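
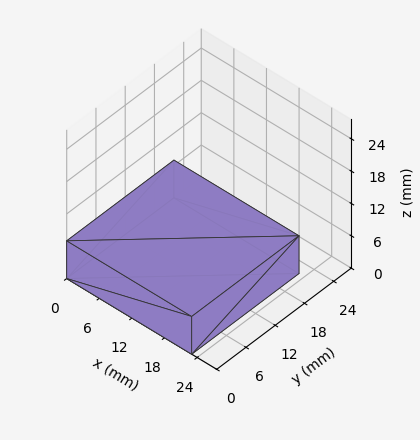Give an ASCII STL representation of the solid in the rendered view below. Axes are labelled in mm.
Reading the render: the shape is a rectangular box, roughly 23 × 22 mm footprint and 7 mm tall (dimensions read to the nearest mm from the axis ticks). For the STL, each face is triangulated and given an outward normal.

solid part
  facet normal 0.0000 0.0000 -1.0000
    outer loop
      vertex 23.00 22.00 0.00
      vertex 23.00 0.00 0.00
      vertex 0.00 0.00 0.00
    endloop
  endfacet
  facet normal 0.0000 0.0000 -1.0000
    outer loop
      vertex 0.00 22.00 0.00
      vertex 23.00 22.00 0.00
      vertex 0.00 0.00 0.00
    endloop
  endfacet
  facet normal 0.0000 0.0000 1.0000
    outer loop
      vertex 0.00 0.00 7.00
      vertex 23.00 0.00 7.00
      vertex 23.00 22.00 7.00
    endloop
  endfacet
  facet normal 0.0000 0.0000 1.0000
    outer loop
      vertex 0.00 0.00 7.00
      vertex 23.00 22.00 7.00
      vertex 0.00 22.00 7.00
    endloop
  endfacet
  facet normal 0.0000 -1.0000 0.0000
    outer loop
      vertex 0.00 0.00 0.00
      vertex 23.00 0.00 0.00
      vertex 23.00 0.00 7.00
    endloop
  endfacet
  facet normal 0.0000 -1.0000 0.0000
    outer loop
      vertex 0.00 0.00 0.00
      vertex 23.00 0.00 7.00
      vertex 0.00 0.00 7.00
    endloop
  endfacet
  facet normal 0.0000 1.0000 0.0000
    outer loop
      vertex 23.00 22.00 7.00
      vertex 23.00 22.00 0.00
      vertex 0.00 22.00 0.00
    endloop
  endfacet
  facet normal 0.0000 1.0000 0.0000
    outer loop
      vertex 0.00 22.00 7.00
      vertex 23.00 22.00 7.00
      vertex 0.00 22.00 0.00
    endloop
  endfacet
  facet normal -1.0000 0.0000 0.0000
    outer loop
      vertex 0.00 22.00 7.00
      vertex 0.00 22.00 0.00
      vertex 0.00 0.00 0.00
    endloop
  endfacet
  facet normal -1.0000 0.0000 0.0000
    outer loop
      vertex 0.00 0.00 7.00
      vertex 0.00 22.00 7.00
      vertex 0.00 0.00 0.00
    endloop
  endfacet
  facet normal 1.0000 0.0000 0.0000
    outer loop
      vertex 23.00 0.00 0.00
      vertex 23.00 22.00 0.00
      vertex 23.00 22.00 7.00
    endloop
  endfacet
  facet normal 1.0000 0.0000 0.0000
    outer loop
      vertex 23.00 0.00 0.00
      vertex 23.00 22.00 7.00
      vertex 23.00 0.00 7.00
    endloop
  endfacet
endsolid part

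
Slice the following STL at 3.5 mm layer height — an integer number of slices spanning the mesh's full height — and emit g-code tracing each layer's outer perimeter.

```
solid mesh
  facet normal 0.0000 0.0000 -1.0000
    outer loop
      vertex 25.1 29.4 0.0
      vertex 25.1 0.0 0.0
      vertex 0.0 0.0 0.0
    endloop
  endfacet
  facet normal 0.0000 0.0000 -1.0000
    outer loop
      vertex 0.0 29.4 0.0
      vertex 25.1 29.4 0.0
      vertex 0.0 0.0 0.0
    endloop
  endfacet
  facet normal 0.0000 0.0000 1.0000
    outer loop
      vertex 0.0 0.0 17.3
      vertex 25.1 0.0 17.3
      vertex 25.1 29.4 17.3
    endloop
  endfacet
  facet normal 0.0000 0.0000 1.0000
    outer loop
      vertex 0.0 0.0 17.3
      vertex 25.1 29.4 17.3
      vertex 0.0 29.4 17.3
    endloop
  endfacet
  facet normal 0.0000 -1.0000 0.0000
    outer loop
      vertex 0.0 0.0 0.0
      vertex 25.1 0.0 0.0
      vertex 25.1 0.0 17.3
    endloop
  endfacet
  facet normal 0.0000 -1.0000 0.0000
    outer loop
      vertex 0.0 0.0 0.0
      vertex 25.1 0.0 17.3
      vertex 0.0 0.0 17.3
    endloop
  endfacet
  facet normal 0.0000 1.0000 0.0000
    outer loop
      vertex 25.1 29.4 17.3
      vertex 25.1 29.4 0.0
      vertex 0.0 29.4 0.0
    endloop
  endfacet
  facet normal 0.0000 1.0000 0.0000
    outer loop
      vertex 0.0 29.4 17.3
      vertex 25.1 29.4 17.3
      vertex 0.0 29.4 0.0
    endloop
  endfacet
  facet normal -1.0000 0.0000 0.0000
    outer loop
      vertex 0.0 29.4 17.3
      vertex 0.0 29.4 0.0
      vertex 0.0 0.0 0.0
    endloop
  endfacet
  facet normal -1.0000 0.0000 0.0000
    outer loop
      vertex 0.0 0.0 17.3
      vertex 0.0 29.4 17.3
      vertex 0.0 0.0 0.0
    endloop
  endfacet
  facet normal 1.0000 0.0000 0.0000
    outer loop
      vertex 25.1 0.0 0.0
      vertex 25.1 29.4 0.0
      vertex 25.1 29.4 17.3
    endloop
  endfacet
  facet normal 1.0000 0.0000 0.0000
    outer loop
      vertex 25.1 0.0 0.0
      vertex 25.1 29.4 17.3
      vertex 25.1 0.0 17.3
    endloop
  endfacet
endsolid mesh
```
; perimeter-only toolpath
G21 ; units = mm
G90 ; absolute positioning
G28 ; home
; layer 1
G0 Z3.5
G0 X0.0 Y0.0
G1 X25.1 Y0.0
G1 X25.1 Y29.4
G1 X0.0 Y29.4
G1 X0.0 Y0.0
; layer 2
G0 Z6.9
G0 X0.0 Y0.0
G1 X25.1 Y0.0
G1 X25.1 Y29.4
G1 X0.0 Y29.4
G1 X0.0 Y0.0
; layer 3
G0 Z10.4
G0 X0.0 Y0.0
G1 X25.1 Y0.0
G1 X25.1 Y29.4
G1 X0.0 Y29.4
G1 X0.0 Y0.0
; layer 4
G0 Z13.8
G0 X0.0 Y0.0
G1 X25.1 Y0.0
G1 X25.1 Y29.4
G1 X0.0 Y29.4
G1 X0.0 Y0.0
; layer 5
G0 Z17.3
G0 X0.0 Y0.0
G1 X25.1 Y0.0
G1 X25.1 Y29.4
G1 X0.0 Y29.4
G1 X0.0 Y0.0
M2 ; end

The solid is a rectangular box, roughly 25.1 × 29.4 mm footprint and 17.3 mm tall. Slicing at Δz = 3.5 mm — 5 equal slices spanning the solid's height, so layer i sits at z = i·h/5 — gives 5 non-empty perimeters. Each is a 4-segment closed polygon; G0 lifts to the layer z and rapids to the start vertex, then G1 traces the edges.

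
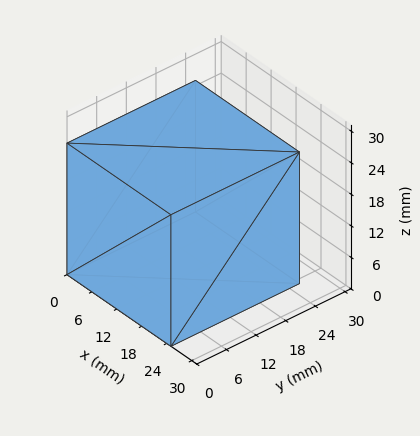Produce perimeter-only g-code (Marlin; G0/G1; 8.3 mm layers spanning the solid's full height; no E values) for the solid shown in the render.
Reading the render: the shape is a rectangular box, roughly 25 × 26 mm footprint and 25 mm tall (dimensions read to the nearest mm from the axis ticks). For the g-code, the solid's height is divided into equal slices at the stated Δz and each level perimeter traced with G1 moves after a G0 lift.

; perimeter-only toolpath
G21 ; units = mm
G90 ; absolute positioning
G28 ; home
; layer 1
G0 Z8.3
G0 X0.0 Y0.0
G1 X25.0 Y0.0
G1 X25.0 Y26.0
G1 X0.0 Y26.0
G1 X0.0 Y0.0
; layer 2
G0 Z16.7
G0 X0.0 Y0.0
G1 X25.0 Y0.0
G1 X25.0 Y26.0
G1 X0.0 Y26.0
G1 X0.0 Y0.0
; layer 3
G0 Z25.0
G0 X0.0 Y0.0
G1 X25.0 Y0.0
G1 X25.0 Y26.0
G1 X0.0 Y26.0
G1 X0.0 Y0.0
M2 ; end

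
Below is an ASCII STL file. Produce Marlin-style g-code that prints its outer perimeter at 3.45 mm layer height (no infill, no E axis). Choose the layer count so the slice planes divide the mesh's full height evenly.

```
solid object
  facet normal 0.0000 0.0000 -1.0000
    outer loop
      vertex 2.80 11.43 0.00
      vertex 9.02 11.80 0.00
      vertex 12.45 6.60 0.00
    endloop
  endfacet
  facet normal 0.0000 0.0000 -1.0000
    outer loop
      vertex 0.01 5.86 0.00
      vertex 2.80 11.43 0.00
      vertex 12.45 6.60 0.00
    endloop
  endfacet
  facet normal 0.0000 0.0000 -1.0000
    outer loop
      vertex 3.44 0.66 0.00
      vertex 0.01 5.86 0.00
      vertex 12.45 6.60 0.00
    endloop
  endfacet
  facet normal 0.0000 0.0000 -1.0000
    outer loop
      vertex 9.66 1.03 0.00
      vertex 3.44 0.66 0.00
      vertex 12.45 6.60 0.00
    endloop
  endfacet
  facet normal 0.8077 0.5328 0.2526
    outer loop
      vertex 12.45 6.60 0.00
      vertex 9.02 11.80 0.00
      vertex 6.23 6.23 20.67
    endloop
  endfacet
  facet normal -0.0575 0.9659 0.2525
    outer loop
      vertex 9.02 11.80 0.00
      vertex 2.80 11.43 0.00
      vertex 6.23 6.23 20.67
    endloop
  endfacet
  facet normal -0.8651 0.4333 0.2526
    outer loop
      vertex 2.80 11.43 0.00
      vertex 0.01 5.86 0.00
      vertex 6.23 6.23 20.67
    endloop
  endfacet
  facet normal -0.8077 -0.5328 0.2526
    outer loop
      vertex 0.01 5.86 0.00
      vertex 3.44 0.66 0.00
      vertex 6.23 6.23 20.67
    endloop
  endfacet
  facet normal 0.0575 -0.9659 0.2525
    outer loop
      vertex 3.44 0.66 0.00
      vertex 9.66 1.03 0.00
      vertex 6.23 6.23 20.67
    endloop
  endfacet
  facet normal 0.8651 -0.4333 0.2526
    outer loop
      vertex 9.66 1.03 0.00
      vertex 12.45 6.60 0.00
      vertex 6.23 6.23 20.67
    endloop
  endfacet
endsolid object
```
; perimeter-only toolpath
G21 ; units = mm
G90 ; absolute positioning
G28 ; home
; layer 1
G0 Z3.45
G0 X11.41 Y6.54
G1 X8.55 Y10.87
G1 X3.37 Y10.56
G1 X1.05 Y5.92
G1 X3.90 Y1.59
G1 X9.09 Y1.90
G1 X11.41 Y6.54
; layer 2
G0 Z6.89
G0 X10.38 Y6.48
G1 X8.09 Y9.94
G1 X3.94 Y9.70
G1 X2.08 Y5.98
G1 X4.37 Y2.52
G1 X8.52 Y2.76
G1 X10.38 Y6.48
; layer 3
G0 Z10.34
G0 X9.34 Y6.42
G1 X7.62 Y9.02
G1 X4.52 Y8.83
G1 X3.12 Y6.04
G1 X4.83 Y3.45
G1 X7.95 Y3.63
G1 X9.34 Y6.42
; layer 4
G0 Z13.78
G0 X8.30 Y6.35
G1 X7.16 Y8.09
G1 X5.09 Y7.96
G1 X4.16 Y6.11
G1 X5.30 Y4.37
G1 X7.37 Y4.50
G1 X8.30 Y6.35
; layer 5
G0 Z17.23
G0 X7.27 Y6.29
G1 X6.70 Y7.16
G1 X5.66 Y7.10
G1 X5.19 Y6.17
G1 X5.77 Y5.30
G1 X6.80 Y5.36
G1 X7.27 Y6.29
M2 ; end

The solid is a regular 6-sided pyramid, base circumscribed radius ≈ 6.23 mm, apex at z ≈ 20.7 mm. Slicing at Δz = 3.45 mm — 6 equal slices spanning the solid's height, so layer i sits at z = i·h/6 — gives 5 non-empty perimeters. Each is a 6-segment closed polygon; G0 lifts to the layer z and rapids to the start vertex, then G1 traces the edges. The cross-section shrinks linearly with z (the slice at the apex is degenerate and omitted).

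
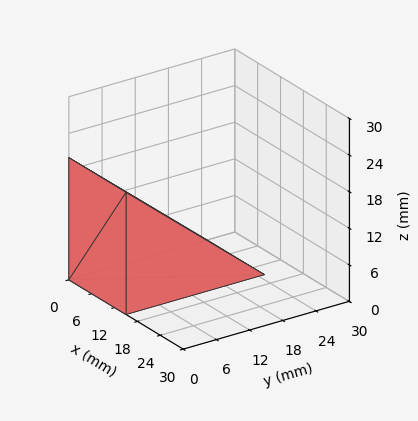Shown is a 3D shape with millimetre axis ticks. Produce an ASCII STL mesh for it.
Reading the render: the shape is a wedge (ramp): 15 × 25 mm base, rising to 20 mm along the y=0 edge and sloping linearly to z=0 at y=25 (dimensions read to the nearest mm from the axis ticks). For the STL, each face is triangulated and given an outward normal.

solid part
  facet normal 0.0000 0.0000 -1.0000
    outer loop
      vertex 15.000 25.000 0.000
      vertex 15.000 0.000 0.000
      vertex 0.000 0.000 0.000
    endloop
  endfacet
  facet normal 0.0000 0.0000 -1.0000
    outer loop
      vertex 0.000 25.000 0.000
      vertex 15.000 25.000 0.000
      vertex 0.000 0.000 0.000
    endloop
  endfacet
  facet normal 0.0000 -1.0000 0.0000
    outer loop
      vertex 0.000 0.000 0.000
      vertex 15.000 0.000 0.000
      vertex 15.000 0.000 20.000
    endloop
  endfacet
  facet normal 0.0000 -1.0000 0.0000
    outer loop
      vertex 0.000 0.000 0.000
      vertex 15.000 0.000 20.000
      vertex 0.000 0.000 20.000
    endloop
  endfacet
  facet normal 0.0000 0.6247 0.7809
    outer loop
      vertex 0.000 0.000 20.000
      vertex 15.000 0.000 20.000
      vertex 15.000 25.000 0.000
    endloop
  endfacet
  facet normal 0.0000 0.6247 0.7809
    outer loop
      vertex 0.000 0.000 20.000
      vertex 15.000 25.000 0.000
      vertex 0.000 25.000 0.000
    endloop
  endfacet
  facet normal -1.0000 0.0000 0.0000
    outer loop
      vertex 0.000 0.000 20.000
      vertex 0.000 25.000 0.000
      vertex 0.000 0.000 0.000
    endloop
  endfacet
  facet normal 1.0000 0.0000 0.0000
    outer loop
      vertex 15.000 0.000 0.000
      vertex 15.000 25.000 0.000
      vertex 15.000 0.000 20.000
    endloop
  endfacet
endsolid part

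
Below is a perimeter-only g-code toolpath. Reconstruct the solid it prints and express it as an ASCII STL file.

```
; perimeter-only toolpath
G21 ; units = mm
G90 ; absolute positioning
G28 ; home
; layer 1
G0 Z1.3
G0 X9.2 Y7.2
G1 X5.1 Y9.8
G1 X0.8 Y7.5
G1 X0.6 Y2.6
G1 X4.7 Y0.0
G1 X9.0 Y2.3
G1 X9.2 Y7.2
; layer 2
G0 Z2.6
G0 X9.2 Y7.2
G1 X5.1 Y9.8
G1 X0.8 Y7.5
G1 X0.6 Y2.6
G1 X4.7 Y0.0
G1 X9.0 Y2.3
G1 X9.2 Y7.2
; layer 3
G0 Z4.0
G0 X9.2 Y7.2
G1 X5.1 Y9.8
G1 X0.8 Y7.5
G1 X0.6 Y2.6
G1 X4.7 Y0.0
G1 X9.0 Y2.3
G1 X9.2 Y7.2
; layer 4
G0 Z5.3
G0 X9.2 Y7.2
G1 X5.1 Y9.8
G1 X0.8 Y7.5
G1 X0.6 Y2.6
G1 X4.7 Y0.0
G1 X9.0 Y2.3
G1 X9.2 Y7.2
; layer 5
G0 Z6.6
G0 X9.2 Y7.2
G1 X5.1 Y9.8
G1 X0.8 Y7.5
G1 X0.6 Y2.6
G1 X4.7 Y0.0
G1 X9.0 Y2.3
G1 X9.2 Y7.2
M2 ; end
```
solid part
  facet normal 0.0000 0.0000 -1.0000
    outer loop
      vertex 0.8 7.5 0.0
      vertex 5.1 9.8 0.0
      vertex 9.2 7.2 0.0
    endloop
  endfacet
  facet normal 0.0000 0.0000 -1.0000
    outer loop
      vertex 0.6 2.6 0.0
      vertex 0.8 7.5 0.0
      vertex 9.2 7.2 0.0
    endloop
  endfacet
  facet normal 0.0000 0.0000 -1.0000
    outer loop
      vertex 4.7 0.0 0.0
      vertex 0.6 2.6 0.0
      vertex 9.2 7.2 0.0
    endloop
  endfacet
  facet normal 0.0000 0.0000 -1.0000
    outer loop
      vertex 9.0 2.3 0.0
      vertex 4.7 0.0 0.0
      vertex 9.2 7.2 0.0
    endloop
  endfacet
  facet normal 0.0000 0.0000 1.0000
    outer loop
      vertex 9.2 7.2 6.6
      vertex 5.1 9.8 6.6
      vertex 0.8 7.5 6.6
    endloop
  endfacet
  facet normal 0.0000 0.0000 1.0000
    outer loop
      vertex 9.2 7.2 6.6
      vertex 0.8 7.5 6.6
      vertex 0.6 2.6 6.6
    endloop
  endfacet
  facet normal 0.0000 0.0000 1.0000
    outer loop
      vertex 9.2 7.2 6.6
      vertex 0.6 2.6 6.6
      vertex 4.7 0.0 6.6
    endloop
  endfacet
  facet normal 0.0000 0.0000 1.0000
    outer loop
      vertex 9.2 7.2 6.6
      vertex 4.7 0.0 6.6
      vertex 9.0 2.3 6.6
    endloop
  endfacet
  facet normal 0.5355 0.8445 0.0000
    outer loop
      vertex 9.2 7.2 0.0
      vertex 5.1 9.8 0.0
      vertex 5.1 9.8 6.6
    endloop
  endfacet
  facet normal 0.5355 0.8445 0.0000
    outer loop
      vertex 9.2 7.2 0.0
      vertex 5.1 9.8 6.6
      vertex 9.2 7.2 6.6
    endloop
  endfacet
  facet normal -0.4717 0.8818 0.0000
    outer loop
      vertex 5.1 9.8 0.0
      vertex 0.8 7.5 0.0
      vertex 0.8 7.5 6.6
    endloop
  endfacet
  facet normal -0.4717 0.8818 0.0000
    outer loop
      vertex 5.1 9.8 0.0
      vertex 0.8 7.5 6.6
      vertex 5.1 9.8 6.6
    endloop
  endfacet
  facet normal -0.9992 0.0408 0.0000
    outer loop
      vertex 0.8 7.5 0.0
      vertex 0.6 2.6 0.0
      vertex 0.6 2.6 6.6
    endloop
  endfacet
  facet normal -0.9992 0.0408 0.0000
    outer loop
      vertex 0.8 7.5 0.0
      vertex 0.6 2.6 6.6
      vertex 0.8 7.5 6.6
    endloop
  endfacet
  facet normal -0.5355 -0.8445 0.0000
    outer loop
      vertex 0.6 2.6 0.0
      vertex 4.7 0.0 0.0
      vertex 4.7 0.0 6.6
    endloop
  endfacet
  facet normal -0.5355 -0.8445 0.0000
    outer loop
      vertex 0.6 2.6 0.0
      vertex 4.7 0.0 6.6
      vertex 0.6 2.6 6.6
    endloop
  endfacet
  facet normal 0.4717 -0.8818 0.0000
    outer loop
      vertex 4.7 0.0 0.0
      vertex 9.0 2.3 0.0
      vertex 9.0 2.3 6.6
    endloop
  endfacet
  facet normal 0.4717 -0.8818 0.0000
    outer loop
      vertex 4.7 0.0 0.0
      vertex 9.0 2.3 6.6
      vertex 4.7 0.0 6.6
    endloop
  endfacet
  facet normal 0.9992 -0.0408 0.0000
    outer loop
      vertex 9.0 2.3 0.0
      vertex 9.2 7.2 0.0
      vertex 9.2 7.2 6.6
    endloop
  endfacet
  facet normal 0.9992 -0.0408 0.0000
    outer loop
      vertex 9.0 2.3 0.0
      vertex 9.2 7.2 6.6
      vertex 9.0 2.3 6.6
    endloop
  endfacet
endsolid part

The G0 Z moves step by Δz≈1.3 mm. Every layer's G1 loop is the same polygon, so the solid is a straight extrusion of it from z=0 to z≈6.6. Closing with flat bottom and top caps and triangulating gives 20 facets — a regular 6-sided prism (a cylinder approximated with 6 flat sides), circumscribed radius ≈ 4.9 mm, height ≈ 6.6 mm.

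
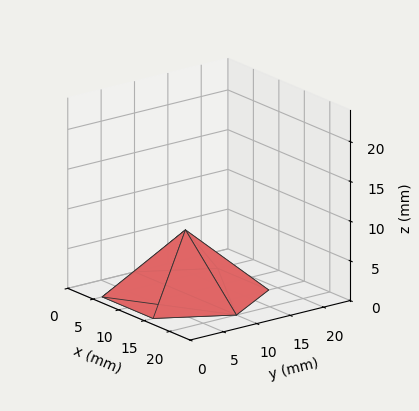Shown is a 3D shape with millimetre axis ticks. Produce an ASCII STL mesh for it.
Reading the render: the shape is a regular 6-sided pyramid, base circumscribed radius ≈ 10 mm, apex at z ≈ 8 mm (dimensions read to the nearest mm from the axis ticks). For the STL, each face is triangulated and given an outward normal.

solid part
  facet normal 0.0000 0.0000 -1.0000
    outer loop
      vertex 5.000 18.660 0.000
      vertex 15.000 18.660 0.000
      vertex 20.000 10.000 0.000
    endloop
  endfacet
  facet normal 0.0000 0.0000 -1.0000
    outer loop
      vertex 0.000 10.000 0.000
      vertex 5.000 18.660 0.000
      vertex 20.000 10.000 0.000
    endloop
  endfacet
  facet normal 0.0000 0.0000 -1.0000
    outer loop
      vertex 5.000 1.340 0.000
      vertex 0.000 10.000 0.000
      vertex 20.000 10.000 0.000
    endloop
  endfacet
  facet normal 0.0000 0.0000 -1.0000
    outer loop
      vertex 15.000 1.340 0.000
      vertex 5.000 1.340 0.000
      vertex 20.000 10.000 0.000
    endloop
  endfacet
  facet normal 0.5876 0.3393 0.7346
    outer loop
      vertex 20.000 10.000 0.000
      vertex 15.000 18.660 0.000
      vertex 10.000 10.000 8.000
    endloop
  endfacet
  facet normal 0.0000 0.6786 0.7345
    outer loop
      vertex 15.000 18.660 0.000
      vertex 5.000 18.660 0.000
      vertex 10.000 10.000 8.000
    endloop
  endfacet
  facet normal -0.5876 0.3393 0.7346
    outer loop
      vertex 5.000 18.660 0.000
      vertex 0.000 10.000 0.000
      vertex 10.000 10.000 8.000
    endloop
  endfacet
  facet normal -0.5876 -0.3393 0.7346
    outer loop
      vertex 0.000 10.000 0.000
      vertex 5.000 1.340 0.000
      vertex 10.000 10.000 8.000
    endloop
  endfacet
  facet normal 0.0000 -0.6786 0.7345
    outer loop
      vertex 5.000 1.340 0.000
      vertex 15.000 1.340 0.000
      vertex 10.000 10.000 8.000
    endloop
  endfacet
  facet normal 0.5876 -0.3393 0.7346
    outer loop
      vertex 15.000 1.340 0.000
      vertex 20.000 10.000 0.000
      vertex 10.000 10.000 8.000
    endloop
  endfacet
endsolid part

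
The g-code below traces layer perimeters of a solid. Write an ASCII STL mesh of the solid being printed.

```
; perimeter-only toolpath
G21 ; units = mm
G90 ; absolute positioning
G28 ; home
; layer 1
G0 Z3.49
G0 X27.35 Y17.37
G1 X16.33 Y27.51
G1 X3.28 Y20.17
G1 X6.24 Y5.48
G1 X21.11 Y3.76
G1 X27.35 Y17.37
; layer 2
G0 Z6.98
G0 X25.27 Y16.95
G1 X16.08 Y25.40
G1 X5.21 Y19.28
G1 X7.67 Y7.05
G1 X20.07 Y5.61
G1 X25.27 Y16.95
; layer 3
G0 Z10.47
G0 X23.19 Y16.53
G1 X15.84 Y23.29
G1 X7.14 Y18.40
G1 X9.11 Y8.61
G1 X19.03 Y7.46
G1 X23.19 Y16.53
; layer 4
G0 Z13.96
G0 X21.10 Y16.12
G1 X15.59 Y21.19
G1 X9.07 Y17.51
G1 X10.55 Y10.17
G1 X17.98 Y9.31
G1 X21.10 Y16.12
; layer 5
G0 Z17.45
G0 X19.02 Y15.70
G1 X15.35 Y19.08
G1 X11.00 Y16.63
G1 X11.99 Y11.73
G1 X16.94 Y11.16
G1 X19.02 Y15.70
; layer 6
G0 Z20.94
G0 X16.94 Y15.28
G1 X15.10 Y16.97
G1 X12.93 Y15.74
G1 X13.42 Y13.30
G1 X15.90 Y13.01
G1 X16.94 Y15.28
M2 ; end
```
solid part
  facet normal 0.0000 0.0000 -1.0000
    outer loop
      vertex 1.35 21.05 0.00
      vertex 16.57 29.62 0.00
      vertex 29.43 17.79 0.00
    endloop
  endfacet
  facet normal 0.0000 0.0000 -1.0000
    outer loop
      vertex 4.80 3.92 0.00
      vertex 1.35 21.05 0.00
      vertex 29.43 17.79 0.00
    endloop
  endfacet
  facet normal 0.0000 0.0000 -1.0000
    outer loop
      vertex 22.15 1.91 0.00
      vertex 4.80 3.92 0.00
      vertex 29.43 17.79 0.00
    endloop
  endfacet
  facet normal 0.6075 0.6604 0.4415
    outer loop
      vertex 29.43 17.79 0.00
      vertex 16.57 29.62 0.00
      vertex 14.86 14.86 24.43
    endloop
  endfacet
  facet normal -0.4402 0.7818 0.4415
    outer loop
      vertex 16.57 29.62 0.00
      vertex 1.35 21.05 0.00
      vertex 14.86 14.86 24.43
    endloop
  endfacet
  facet normal -0.8796 -0.1771 0.4415
    outer loop
      vertex 1.35 21.05 0.00
      vertex 4.80 3.92 0.00
      vertex 14.86 14.86 24.43
    endloop
  endfacet
  facet normal -0.1033 -0.8912 0.4416
    outer loop
      vertex 4.80 3.92 0.00
      vertex 22.15 1.91 0.00
      vertex 14.86 14.86 24.43
    endloop
  endfacet
  facet normal 0.8156 -0.3739 0.4416
    outer loop
      vertex 22.15 1.91 0.00
      vertex 29.43 17.79 0.00
      vertex 14.86 14.86 24.43
    endloop
  endfacet
endsolid part

The G0 Z moves step by Δz≈3.49 mm. The G1 loops shrink linearly with z, so the solid tapers from its base footprint up to z≈24.4. Closing with a flat bottom cap and the tapered top and triangulating gives 8 facets — a regular 5-sided pyramid, base circumscribed radius ≈ 14.9 mm, apex at z ≈ 24.4 mm.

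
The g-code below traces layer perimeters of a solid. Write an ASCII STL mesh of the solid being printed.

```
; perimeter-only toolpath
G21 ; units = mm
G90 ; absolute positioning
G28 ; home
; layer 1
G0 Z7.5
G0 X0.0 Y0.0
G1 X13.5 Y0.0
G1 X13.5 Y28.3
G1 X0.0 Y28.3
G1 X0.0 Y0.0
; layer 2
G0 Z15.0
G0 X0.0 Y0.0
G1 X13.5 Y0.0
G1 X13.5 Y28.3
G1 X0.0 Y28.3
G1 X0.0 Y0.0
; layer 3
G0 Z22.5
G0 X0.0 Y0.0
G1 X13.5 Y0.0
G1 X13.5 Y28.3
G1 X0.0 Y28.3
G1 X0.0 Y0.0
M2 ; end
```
solid part
  facet normal 0.0000 0.0000 -1.0000
    outer loop
      vertex 13.5 28.3 0.0
      vertex 13.5 0.0 0.0
      vertex 0.0 0.0 0.0
    endloop
  endfacet
  facet normal 0.0000 0.0000 -1.0000
    outer loop
      vertex 0.0 28.3 0.0
      vertex 13.5 28.3 0.0
      vertex 0.0 0.0 0.0
    endloop
  endfacet
  facet normal 0.0000 0.0000 1.0000
    outer loop
      vertex 0.0 0.0 22.5
      vertex 13.5 0.0 22.5
      vertex 13.5 28.3 22.5
    endloop
  endfacet
  facet normal 0.0000 0.0000 1.0000
    outer loop
      vertex 0.0 0.0 22.5
      vertex 13.5 28.3 22.5
      vertex 0.0 28.3 22.5
    endloop
  endfacet
  facet normal 0.0000 -1.0000 0.0000
    outer loop
      vertex 0.0 0.0 0.0
      vertex 13.5 0.0 0.0
      vertex 13.5 0.0 22.5
    endloop
  endfacet
  facet normal 0.0000 -1.0000 0.0000
    outer loop
      vertex 0.0 0.0 0.0
      vertex 13.5 0.0 22.5
      vertex 0.0 0.0 22.5
    endloop
  endfacet
  facet normal 0.0000 1.0000 0.0000
    outer loop
      vertex 13.5 28.3 22.5
      vertex 13.5 28.3 0.0
      vertex 0.0 28.3 0.0
    endloop
  endfacet
  facet normal 0.0000 1.0000 0.0000
    outer loop
      vertex 0.0 28.3 22.5
      vertex 13.5 28.3 22.5
      vertex 0.0 28.3 0.0
    endloop
  endfacet
  facet normal -1.0000 0.0000 0.0000
    outer loop
      vertex 0.0 28.3 22.5
      vertex 0.0 28.3 0.0
      vertex 0.0 0.0 0.0
    endloop
  endfacet
  facet normal -1.0000 0.0000 0.0000
    outer loop
      vertex 0.0 0.0 22.5
      vertex 0.0 28.3 22.5
      vertex 0.0 0.0 0.0
    endloop
  endfacet
  facet normal 1.0000 0.0000 0.0000
    outer loop
      vertex 13.5 0.0 0.0
      vertex 13.5 28.3 0.0
      vertex 13.5 28.3 22.5
    endloop
  endfacet
  facet normal 1.0000 0.0000 0.0000
    outer loop
      vertex 13.5 0.0 0.0
      vertex 13.5 28.3 22.5
      vertex 13.5 0.0 22.5
    endloop
  endfacet
endsolid part

The G0 Z moves step by Δz≈7.5 mm. Every layer's G1 loop is the same polygon, so the solid is a straight extrusion of it from z=0 to z≈22.5. Closing with flat bottom and top caps and triangulating gives 12 facets — a rectangular box, roughly 13.5 × 28.3 mm footprint and 22.5 mm tall.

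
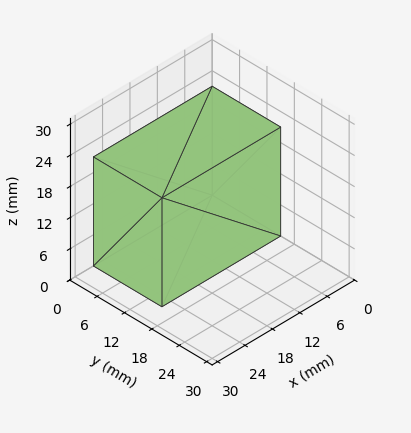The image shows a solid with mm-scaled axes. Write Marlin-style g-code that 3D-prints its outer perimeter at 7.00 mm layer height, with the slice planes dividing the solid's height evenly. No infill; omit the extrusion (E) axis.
Reading the render: the shape is a rectangular box, roughly 26 × 15 mm footprint and 21 mm tall (dimensions read to the nearest mm from the axis ticks). For the g-code, the solid's height is divided into equal slices at the stated Δz and each level perimeter traced with G1 moves after a G0 lift.

; perimeter-only toolpath
G21 ; units = mm
G90 ; absolute positioning
G28 ; home
; layer 1
G0 Z7.00
G0 X0.00 Y0.00
G1 X26.00 Y0.00
G1 X26.00 Y15.00
G1 X0.00 Y15.00
G1 X0.00 Y0.00
; layer 2
G0 Z14.00
G0 X0.00 Y0.00
G1 X26.00 Y0.00
G1 X26.00 Y15.00
G1 X0.00 Y15.00
G1 X0.00 Y0.00
; layer 3
G0 Z21.00
G0 X0.00 Y0.00
G1 X26.00 Y0.00
G1 X26.00 Y15.00
G1 X0.00 Y15.00
G1 X0.00 Y0.00
M2 ; end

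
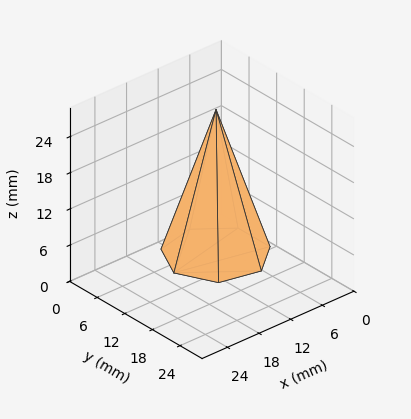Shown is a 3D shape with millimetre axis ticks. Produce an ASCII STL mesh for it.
Reading the render: the shape is a regular 7-sided pyramid, base circumscribed radius ≈ 8 mm, apex at z ≈ 24 mm (dimensions read to the nearest mm from the axis ticks). For the STL, each face is triangulated and given an outward normal.

solid part
  facet normal 0.0000 0.0000 -1.0000
    outer loop
      vertex 6.22 15.80 0.00
      vertex 12.99 14.25 0.00
      vertex 16.00 8.00 0.00
    endloop
  endfacet
  facet normal 0.0000 0.0000 -1.0000
    outer loop
      vertex 0.79 11.47 0.00
      vertex 6.22 15.80 0.00
      vertex 16.00 8.00 0.00
    endloop
  endfacet
  facet normal 0.0000 0.0000 -1.0000
    outer loop
      vertex 0.79 4.53 0.00
      vertex 0.79 11.47 0.00
      vertex 16.00 8.00 0.00
    endloop
  endfacet
  facet normal 0.0000 0.0000 -1.0000
    outer loop
      vertex 6.22 0.20 0.00
      vertex 0.79 4.53 0.00
      vertex 16.00 8.00 0.00
    endloop
  endfacet
  facet normal 0.0000 0.0000 -1.0000
    outer loop
      vertex 12.99 1.75 0.00
      vertex 6.22 0.20 0.00
      vertex 16.00 8.00 0.00
    endloop
  endfacet
  facet normal 0.8629 0.4156 0.2876
    outer loop
      vertex 16.00 8.00 0.00
      vertex 12.99 14.25 0.00
      vertex 8.00 8.00 24.00
    endloop
  endfacet
  facet normal 0.2137 0.9336 0.2876
    outer loop
      vertex 12.99 14.25 0.00
      vertex 6.22 15.80 0.00
      vertex 8.00 8.00 24.00
    endloop
  endfacet
  facet normal -0.5971 0.7488 0.2876
    outer loop
      vertex 6.22 15.80 0.00
      vertex 0.79 11.47 0.00
      vertex 8.00 8.00 24.00
    endloop
  endfacet
  facet normal -0.9577 0.0000 0.2877
    outer loop
      vertex 0.79 11.47 0.00
      vertex 0.79 4.53 0.00
      vertex 8.00 8.00 24.00
    endloop
  endfacet
  facet normal -0.5971 -0.7488 0.2876
    outer loop
      vertex 0.79 4.53 0.00
      vertex 6.22 0.20 0.00
      vertex 8.00 8.00 24.00
    endloop
  endfacet
  facet normal 0.2137 -0.9336 0.2876
    outer loop
      vertex 6.22 0.20 0.00
      vertex 12.99 1.75 0.00
      vertex 8.00 8.00 24.00
    endloop
  endfacet
  facet normal 0.8629 -0.4156 0.2876
    outer loop
      vertex 12.99 1.75 0.00
      vertex 16.00 8.00 0.00
      vertex 8.00 8.00 24.00
    endloop
  endfacet
endsolid part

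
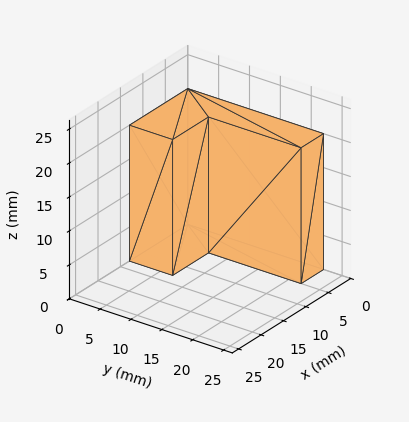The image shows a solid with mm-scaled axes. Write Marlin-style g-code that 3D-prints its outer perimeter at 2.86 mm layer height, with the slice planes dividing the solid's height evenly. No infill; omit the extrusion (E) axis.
Reading the render: the shape is an L-shaped prism: outer 13 × 22 mm, arm thicknesses ≈ 7 mm (horizontal) and 5 mm (vertical), extruded 20 mm in z (dimensions read to the nearest mm from the axis ticks). For the g-code, the solid's height is divided into equal slices at the stated Δz and each level perimeter traced with G1 moves after a G0 lift.

; perimeter-only toolpath
G21 ; units = mm
G90 ; absolute positioning
G28 ; home
; layer 1
G0 Z2.86
G0 X0.00 Y0.00
G1 X13.00 Y0.00
G1 X13.00 Y7.00
G1 X5.00 Y7.00
G1 X5.00 Y22.00
G1 X0.00 Y22.00
G1 X0.00 Y0.00
; layer 2
G0 Z5.71
G0 X0.00 Y0.00
G1 X13.00 Y0.00
G1 X13.00 Y7.00
G1 X5.00 Y7.00
G1 X5.00 Y22.00
G1 X0.00 Y22.00
G1 X0.00 Y0.00
; layer 3
G0 Z8.57
G0 X0.00 Y0.00
G1 X13.00 Y0.00
G1 X13.00 Y7.00
G1 X5.00 Y7.00
G1 X5.00 Y22.00
G1 X0.00 Y22.00
G1 X0.00 Y0.00
; layer 4
G0 Z11.43
G0 X0.00 Y0.00
G1 X13.00 Y0.00
G1 X13.00 Y7.00
G1 X5.00 Y7.00
G1 X5.00 Y22.00
G1 X0.00 Y22.00
G1 X0.00 Y0.00
; layer 5
G0 Z14.29
G0 X0.00 Y0.00
G1 X13.00 Y0.00
G1 X13.00 Y7.00
G1 X5.00 Y7.00
G1 X5.00 Y22.00
G1 X0.00 Y22.00
G1 X0.00 Y0.00
; layer 6
G0 Z17.14
G0 X0.00 Y0.00
G1 X13.00 Y0.00
G1 X13.00 Y7.00
G1 X5.00 Y7.00
G1 X5.00 Y22.00
G1 X0.00 Y22.00
G1 X0.00 Y0.00
; layer 7
G0 Z20.00
G0 X0.00 Y0.00
G1 X13.00 Y0.00
G1 X13.00 Y7.00
G1 X5.00 Y7.00
G1 X5.00 Y22.00
G1 X0.00 Y22.00
G1 X0.00 Y0.00
M2 ; end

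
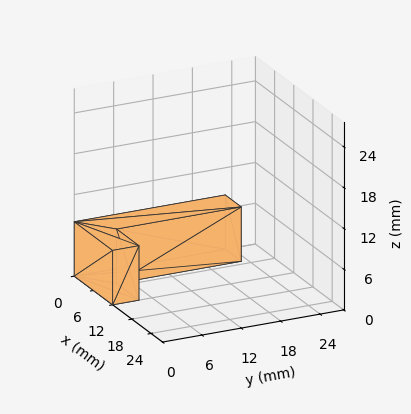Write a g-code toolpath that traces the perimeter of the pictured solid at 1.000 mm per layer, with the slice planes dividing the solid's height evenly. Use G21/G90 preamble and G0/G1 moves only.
Reading the render: the shape is an L-shaped prism: outer 12 × 23 mm, arm thicknesses ≈ 4 mm (horizontal) and 5 mm (vertical), extruded 8 mm in z (dimensions read to the nearest mm from the axis ticks). For the g-code, the solid's height is divided into equal slices at the stated Δz and each level perimeter traced with G1 moves after a G0 lift.

; perimeter-only toolpath
G21 ; units = mm
G90 ; absolute positioning
G28 ; home
; layer 1
G0 Z1.000
G0 X0.000 Y0.000
G1 X12.000 Y0.000
G1 X12.000 Y4.000
G1 X5.000 Y4.000
G1 X5.000 Y23.000
G1 X0.000 Y23.000
G1 X0.000 Y0.000
; layer 2
G0 Z2.000
G0 X0.000 Y0.000
G1 X12.000 Y0.000
G1 X12.000 Y4.000
G1 X5.000 Y4.000
G1 X5.000 Y23.000
G1 X0.000 Y23.000
G1 X0.000 Y0.000
; layer 3
G0 Z3.000
G0 X0.000 Y0.000
G1 X12.000 Y0.000
G1 X12.000 Y4.000
G1 X5.000 Y4.000
G1 X5.000 Y23.000
G1 X0.000 Y23.000
G1 X0.000 Y0.000
; layer 4
G0 Z4.000
G0 X0.000 Y0.000
G1 X12.000 Y0.000
G1 X12.000 Y4.000
G1 X5.000 Y4.000
G1 X5.000 Y23.000
G1 X0.000 Y23.000
G1 X0.000 Y0.000
; layer 5
G0 Z5.000
G0 X0.000 Y0.000
G1 X12.000 Y0.000
G1 X12.000 Y4.000
G1 X5.000 Y4.000
G1 X5.000 Y23.000
G1 X0.000 Y23.000
G1 X0.000 Y0.000
; layer 6
G0 Z6.000
G0 X0.000 Y0.000
G1 X12.000 Y0.000
G1 X12.000 Y4.000
G1 X5.000 Y4.000
G1 X5.000 Y23.000
G1 X0.000 Y23.000
G1 X0.000 Y0.000
; layer 7
G0 Z7.000
G0 X0.000 Y0.000
G1 X12.000 Y0.000
G1 X12.000 Y4.000
G1 X5.000 Y4.000
G1 X5.000 Y23.000
G1 X0.000 Y23.000
G1 X0.000 Y0.000
; layer 8
G0 Z8.000
G0 X0.000 Y0.000
G1 X12.000 Y0.000
G1 X12.000 Y4.000
G1 X5.000 Y4.000
G1 X5.000 Y23.000
G1 X0.000 Y23.000
G1 X0.000 Y0.000
M2 ; end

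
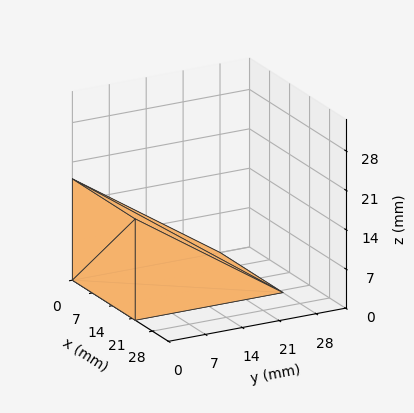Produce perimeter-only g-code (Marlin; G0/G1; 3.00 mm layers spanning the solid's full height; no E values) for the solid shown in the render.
Reading the render: the shape is a wedge (ramp): 22 × 28 mm base, rising to 18 mm along the y=0 edge and sloping linearly to z=0 at y=28 (dimensions read to the nearest mm from the axis ticks). For the g-code, the solid's height is divided into equal slices at the stated Δz and each level perimeter traced with G1 moves after a G0 lift.

; perimeter-only toolpath
G21 ; units = mm
G90 ; absolute positioning
G28 ; home
; layer 1
G0 Z3.00
G0 X0.00 Y0.00
G1 X22.00 Y0.00
G1 X22.00 Y23.33
G1 X0.00 Y23.33
G1 X0.00 Y0.00
; layer 2
G0 Z6.00
G0 X0.00 Y0.00
G1 X22.00 Y0.00
G1 X22.00 Y18.67
G1 X0.00 Y18.67
G1 X0.00 Y0.00
; layer 3
G0 Z9.00
G0 X0.00 Y0.00
G1 X22.00 Y0.00
G1 X22.00 Y14.00
G1 X0.00 Y14.00
G1 X0.00 Y0.00
; layer 4
G0 Z12.00
G0 X0.00 Y0.00
G1 X22.00 Y0.00
G1 X22.00 Y9.33
G1 X0.00 Y9.33
G1 X0.00 Y0.00
; layer 5
G0 Z15.00
G0 X0.00 Y0.00
G1 X22.00 Y0.00
G1 X22.00 Y4.67
G1 X0.00 Y4.67
G1 X0.00 Y0.00
M2 ; end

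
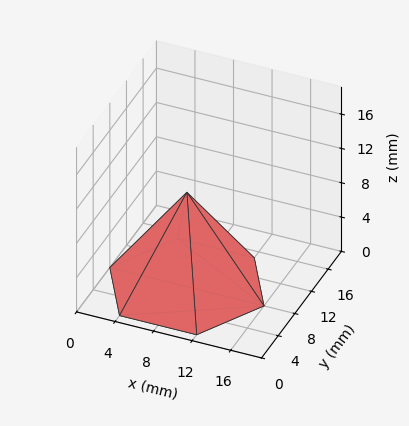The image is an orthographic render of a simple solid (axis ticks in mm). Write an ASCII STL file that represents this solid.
Reading the render: the shape is a regular 6-sided pyramid, base circumscribed radius ≈ 8 mm, apex at z ≈ 11 mm (dimensions read to the nearest mm from the axis ticks). For the STL, each face is triangulated and given an outward normal.

solid part
  facet normal 0.0000 0.0000 -1.0000
    outer loop
      vertex 4.000 14.928 0.000
      vertex 12.000 14.928 0.000
      vertex 16.000 8.000 0.000
    endloop
  endfacet
  facet normal 0.0000 0.0000 -1.0000
    outer loop
      vertex 0.000 8.000 0.000
      vertex 4.000 14.928 0.000
      vertex 16.000 8.000 0.000
    endloop
  endfacet
  facet normal 0.0000 0.0000 -1.0000
    outer loop
      vertex 4.000 1.072 0.000
      vertex 0.000 8.000 0.000
      vertex 16.000 8.000 0.000
    endloop
  endfacet
  facet normal 0.0000 0.0000 -1.0000
    outer loop
      vertex 12.000 1.072 0.000
      vertex 4.000 1.072 0.000
      vertex 16.000 8.000 0.000
    endloop
  endfacet
  facet normal 0.7328 0.4231 0.5329
    outer loop
      vertex 16.000 8.000 0.000
      vertex 12.000 14.928 0.000
      vertex 8.000 8.000 11.000
    endloop
  endfacet
  facet normal 0.0000 0.8462 0.5329
    outer loop
      vertex 12.000 14.928 0.000
      vertex 4.000 14.928 0.000
      vertex 8.000 8.000 11.000
    endloop
  endfacet
  facet normal -0.7328 0.4231 0.5329
    outer loop
      vertex 4.000 14.928 0.000
      vertex 0.000 8.000 0.000
      vertex 8.000 8.000 11.000
    endloop
  endfacet
  facet normal -0.7328 -0.4231 0.5329
    outer loop
      vertex 0.000 8.000 0.000
      vertex 4.000 1.072 0.000
      vertex 8.000 8.000 11.000
    endloop
  endfacet
  facet normal 0.0000 -0.8462 0.5329
    outer loop
      vertex 4.000 1.072 0.000
      vertex 12.000 1.072 0.000
      vertex 8.000 8.000 11.000
    endloop
  endfacet
  facet normal 0.7328 -0.4231 0.5329
    outer loop
      vertex 12.000 1.072 0.000
      vertex 16.000 8.000 0.000
      vertex 8.000 8.000 11.000
    endloop
  endfacet
endsolid part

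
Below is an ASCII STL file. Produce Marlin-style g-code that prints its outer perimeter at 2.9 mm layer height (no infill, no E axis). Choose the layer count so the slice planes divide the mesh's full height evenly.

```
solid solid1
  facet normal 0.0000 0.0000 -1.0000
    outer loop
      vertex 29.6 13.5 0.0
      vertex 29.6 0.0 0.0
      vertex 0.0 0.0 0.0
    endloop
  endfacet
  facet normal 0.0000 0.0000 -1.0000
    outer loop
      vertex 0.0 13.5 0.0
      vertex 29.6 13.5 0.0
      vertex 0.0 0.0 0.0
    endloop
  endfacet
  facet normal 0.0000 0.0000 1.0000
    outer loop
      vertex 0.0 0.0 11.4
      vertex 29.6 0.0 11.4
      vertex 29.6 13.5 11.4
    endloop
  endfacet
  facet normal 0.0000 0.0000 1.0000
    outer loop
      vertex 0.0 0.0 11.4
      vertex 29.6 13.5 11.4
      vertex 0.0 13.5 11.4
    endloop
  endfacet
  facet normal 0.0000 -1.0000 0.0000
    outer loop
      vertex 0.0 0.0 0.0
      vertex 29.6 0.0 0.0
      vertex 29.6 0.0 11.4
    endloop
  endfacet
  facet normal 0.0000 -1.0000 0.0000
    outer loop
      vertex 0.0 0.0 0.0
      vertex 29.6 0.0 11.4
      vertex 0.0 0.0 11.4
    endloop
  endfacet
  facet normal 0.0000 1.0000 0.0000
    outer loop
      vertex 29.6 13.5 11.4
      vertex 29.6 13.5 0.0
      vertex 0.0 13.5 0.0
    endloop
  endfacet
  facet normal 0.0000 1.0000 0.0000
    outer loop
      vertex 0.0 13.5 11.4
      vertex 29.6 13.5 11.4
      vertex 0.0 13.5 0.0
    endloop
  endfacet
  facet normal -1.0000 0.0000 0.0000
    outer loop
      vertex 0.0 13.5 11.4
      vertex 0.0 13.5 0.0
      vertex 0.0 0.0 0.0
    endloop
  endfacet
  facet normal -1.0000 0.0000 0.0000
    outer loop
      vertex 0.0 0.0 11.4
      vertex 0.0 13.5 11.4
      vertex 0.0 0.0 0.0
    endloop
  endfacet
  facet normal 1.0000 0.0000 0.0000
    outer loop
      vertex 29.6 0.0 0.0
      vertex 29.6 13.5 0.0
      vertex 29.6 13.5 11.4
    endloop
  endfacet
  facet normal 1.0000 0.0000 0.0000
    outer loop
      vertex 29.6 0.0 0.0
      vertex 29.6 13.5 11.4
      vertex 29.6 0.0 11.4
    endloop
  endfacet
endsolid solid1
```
; perimeter-only toolpath
G21 ; units = mm
G90 ; absolute positioning
G28 ; home
; layer 1
G0 Z2.9
G0 X0.0 Y0.0
G1 X29.6 Y0.0
G1 X29.6 Y13.5
G1 X0.0 Y13.5
G1 X0.0 Y0.0
; layer 2
G0 Z5.7
G0 X0.0 Y0.0
G1 X29.6 Y0.0
G1 X29.6 Y13.5
G1 X0.0 Y13.5
G1 X0.0 Y0.0
; layer 3
G0 Z8.6
G0 X0.0 Y0.0
G1 X29.6 Y0.0
G1 X29.6 Y13.5
G1 X0.0 Y13.5
G1 X0.0 Y0.0
; layer 4
G0 Z11.4
G0 X0.0 Y0.0
G1 X29.6 Y0.0
G1 X29.6 Y13.5
G1 X0.0 Y13.5
G1 X0.0 Y0.0
M2 ; end

The solid is a rectangular box, roughly 29.6 × 13.5 mm footprint and 11.4 mm tall. Slicing at Δz = 2.9 mm — 4 equal slices spanning the solid's height, so layer i sits at z = i·h/4 — gives 4 non-empty perimeters. Each is a 4-segment closed polygon; G0 lifts to the layer z and rapids to the start vertex, then G1 traces the edges.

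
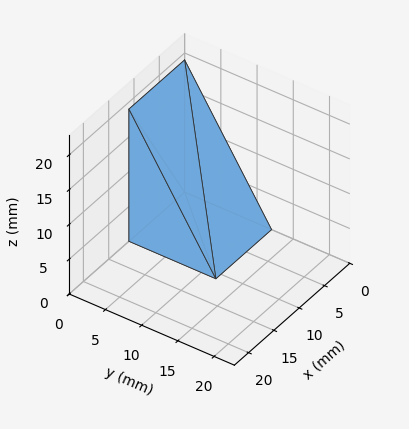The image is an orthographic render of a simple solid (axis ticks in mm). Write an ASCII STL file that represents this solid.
Reading the render: the shape is a wedge (ramp): 11 × 12 mm base, rising to 19 mm along the y=0 edge and sloping linearly to z=0 at y=12 (dimensions read to the nearest mm from the axis ticks). For the STL, each face is triangulated and given an outward normal.

solid part
  facet normal 0.0000 0.0000 -1.0000
    outer loop
      vertex 11.000 12.000 0.000
      vertex 11.000 0.000 0.000
      vertex 0.000 0.000 0.000
    endloop
  endfacet
  facet normal 0.0000 0.0000 -1.0000
    outer loop
      vertex 0.000 12.000 0.000
      vertex 11.000 12.000 0.000
      vertex 0.000 0.000 0.000
    endloop
  endfacet
  facet normal 0.0000 -1.0000 0.0000
    outer loop
      vertex 0.000 0.000 0.000
      vertex 11.000 0.000 0.000
      vertex 11.000 0.000 19.000
    endloop
  endfacet
  facet normal 0.0000 -1.0000 0.0000
    outer loop
      vertex 0.000 0.000 0.000
      vertex 11.000 0.000 19.000
      vertex 0.000 0.000 19.000
    endloop
  endfacet
  facet normal 0.0000 0.8455 0.5340
    outer loop
      vertex 0.000 0.000 19.000
      vertex 11.000 0.000 19.000
      vertex 11.000 12.000 0.000
    endloop
  endfacet
  facet normal 0.0000 0.8455 0.5340
    outer loop
      vertex 0.000 0.000 19.000
      vertex 11.000 12.000 0.000
      vertex 0.000 12.000 0.000
    endloop
  endfacet
  facet normal -1.0000 0.0000 0.0000
    outer loop
      vertex 0.000 0.000 19.000
      vertex 0.000 12.000 0.000
      vertex 0.000 0.000 0.000
    endloop
  endfacet
  facet normal 1.0000 0.0000 0.0000
    outer loop
      vertex 11.000 0.000 0.000
      vertex 11.000 12.000 0.000
      vertex 11.000 0.000 19.000
    endloop
  endfacet
endsolid part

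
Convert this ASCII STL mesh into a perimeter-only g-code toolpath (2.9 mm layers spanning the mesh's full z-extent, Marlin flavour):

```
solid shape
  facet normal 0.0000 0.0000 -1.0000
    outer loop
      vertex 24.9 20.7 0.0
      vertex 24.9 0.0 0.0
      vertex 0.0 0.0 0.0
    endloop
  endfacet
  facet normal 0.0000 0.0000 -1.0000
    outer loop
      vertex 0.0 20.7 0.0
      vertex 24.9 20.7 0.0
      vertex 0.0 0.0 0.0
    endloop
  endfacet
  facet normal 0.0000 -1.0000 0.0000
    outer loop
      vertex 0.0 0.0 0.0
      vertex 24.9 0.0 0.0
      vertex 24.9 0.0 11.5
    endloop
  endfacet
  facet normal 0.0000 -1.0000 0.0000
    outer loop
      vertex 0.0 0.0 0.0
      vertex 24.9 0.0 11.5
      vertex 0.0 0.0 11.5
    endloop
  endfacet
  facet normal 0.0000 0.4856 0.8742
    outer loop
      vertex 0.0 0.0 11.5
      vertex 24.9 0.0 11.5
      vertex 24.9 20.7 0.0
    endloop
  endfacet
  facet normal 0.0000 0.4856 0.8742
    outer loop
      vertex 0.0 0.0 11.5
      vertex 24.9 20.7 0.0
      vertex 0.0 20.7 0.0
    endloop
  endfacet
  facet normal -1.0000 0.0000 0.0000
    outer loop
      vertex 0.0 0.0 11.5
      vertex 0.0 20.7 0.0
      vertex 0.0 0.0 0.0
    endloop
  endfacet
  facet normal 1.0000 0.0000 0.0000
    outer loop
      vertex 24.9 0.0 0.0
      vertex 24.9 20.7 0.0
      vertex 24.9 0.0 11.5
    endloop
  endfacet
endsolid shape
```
; perimeter-only toolpath
G21 ; units = mm
G90 ; absolute positioning
G28 ; home
; layer 1
G0 Z2.9
G0 X0.0 Y0.0
G1 X24.9 Y0.0
G1 X24.9 Y15.5
G1 X0.0 Y15.5
G1 X0.0 Y0.0
; layer 2
G0 Z5.8
G0 X0.0 Y0.0
G1 X24.9 Y0.0
G1 X24.9 Y10.3
G1 X0.0 Y10.3
G1 X0.0 Y0.0
; layer 3
G0 Z8.6
G0 X0.0 Y0.0
G1 X24.9 Y0.0
G1 X24.9 Y5.2
G1 X0.0 Y5.2
G1 X0.0 Y0.0
M2 ; end

The solid is a wedge (ramp): 24.9 × 20.7 mm base, rising to 11.5 mm along the y=0 edge and sloping linearly to z=0 at y=20.7. Slicing at Δz = 2.9 mm — 4 equal slices spanning the solid's height, so layer i sits at z = i·h/4 — gives 3 non-empty perimeters. Each is a 4-segment closed polygon; G0 lifts to the layer z and rapids to the start vertex, then G1 traces the edges. The cross-section shrinks linearly with z (the slice at the apex is degenerate and omitted).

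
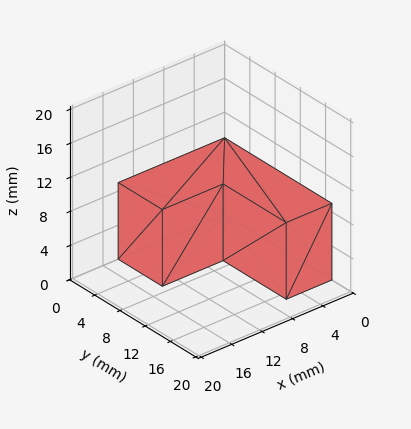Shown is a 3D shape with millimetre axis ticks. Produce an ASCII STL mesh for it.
Reading the render: the shape is an L-shaped prism: outer 14 × 17 mm, arm thicknesses ≈ 7 mm (horizontal) and 6 mm (vertical), extruded 9 mm in z (dimensions read to the nearest mm from the axis ticks). For the STL, each face is triangulated and given an outward normal.

solid part
  facet normal 0.0000 0.0000 -1.0000
    outer loop
      vertex 14.000 7.000 0.000
      vertex 14.000 0.000 0.000
      vertex 0.000 0.000 0.000
    endloop
  endfacet
  facet normal 0.0000 0.0000 -1.0000
    outer loop
      vertex 6.000 7.000 0.000
      vertex 14.000 7.000 0.000
      vertex 0.000 0.000 0.000
    endloop
  endfacet
  facet normal 0.0000 0.0000 -1.0000
    outer loop
      vertex 6.000 17.000 0.000
      vertex 6.000 7.000 0.000
      vertex 0.000 0.000 0.000
    endloop
  endfacet
  facet normal 0.0000 0.0000 -1.0000
    outer loop
      vertex 0.000 17.000 0.000
      vertex 6.000 17.000 0.000
      vertex 0.000 0.000 0.000
    endloop
  endfacet
  facet normal 0.0000 0.0000 1.0000
    outer loop
      vertex 0.000 0.000 9.000
      vertex 14.000 0.000 9.000
      vertex 14.000 7.000 9.000
    endloop
  endfacet
  facet normal 0.0000 0.0000 1.0000
    outer loop
      vertex 0.000 0.000 9.000
      vertex 14.000 7.000 9.000
      vertex 6.000 7.000 9.000
    endloop
  endfacet
  facet normal 0.0000 0.0000 1.0000
    outer loop
      vertex 0.000 0.000 9.000
      vertex 6.000 7.000 9.000
      vertex 6.000 17.000 9.000
    endloop
  endfacet
  facet normal 0.0000 0.0000 1.0000
    outer loop
      vertex 0.000 0.000 9.000
      vertex 6.000 17.000 9.000
      vertex 0.000 17.000 9.000
    endloop
  endfacet
  facet normal 0.0000 -1.0000 0.0000
    outer loop
      vertex 0.000 0.000 0.000
      vertex 14.000 0.000 0.000
      vertex 14.000 0.000 9.000
    endloop
  endfacet
  facet normal 0.0000 -1.0000 0.0000
    outer loop
      vertex 0.000 0.000 0.000
      vertex 14.000 0.000 9.000
      vertex 0.000 0.000 9.000
    endloop
  endfacet
  facet normal 1.0000 0.0000 0.0000
    outer loop
      vertex 14.000 0.000 0.000
      vertex 14.000 7.000 0.000
      vertex 14.000 7.000 9.000
    endloop
  endfacet
  facet normal 1.0000 0.0000 0.0000
    outer loop
      vertex 14.000 0.000 0.000
      vertex 14.000 7.000 9.000
      vertex 14.000 0.000 9.000
    endloop
  endfacet
  facet normal 0.0000 1.0000 0.0000
    outer loop
      vertex 14.000 7.000 0.000
      vertex 6.000 7.000 0.000
      vertex 6.000 7.000 9.000
    endloop
  endfacet
  facet normal 0.0000 1.0000 0.0000
    outer loop
      vertex 14.000 7.000 0.000
      vertex 6.000 7.000 9.000
      vertex 14.000 7.000 9.000
    endloop
  endfacet
  facet normal 1.0000 0.0000 0.0000
    outer loop
      vertex 6.000 7.000 0.000
      vertex 6.000 17.000 0.000
      vertex 6.000 17.000 9.000
    endloop
  endfacet
  facet normal 1.0000 0.0000 0.0000
    outer loop
      vertex 6.000 7.000 0.000
      vertex 6.000 17.000 9.000
      vertex 6.000 7.000 9.000
    endloop
  endfacet
  facet normal 0.0000 1.0000 0.0000
    outer loop
      vertex 6.000 17.000 0.000
      vertex 0.000 17.000 0.000
      vertex 0.000 17.000 9.000
    endloop
  endfacet
  facet normal 0.0000 1.0000 0.0000
    outer loop
      vertex 6.000 17.000 0.000
      vertex 0.000 17.000 9.000
      vertex 6.000 17.000 9.000
    endloop
  endfacet
  facet normal -1.0000 0.0000 0.0000
    outer loop
      vertex 0.000 17.000 0.000
      vertex 0.000 0.000 0.000
      vertex 0.000 0.000 9.000
    endloop
  endfacet
  facet normal -1.0000 0.0000 0.0000
    outer loop
      vertex 0.000 17.000 0.000
      vertex 0.000 0.000 9.000
      vertex 0.000 17.000 9.000
    endloop
  endfacet
endsolid part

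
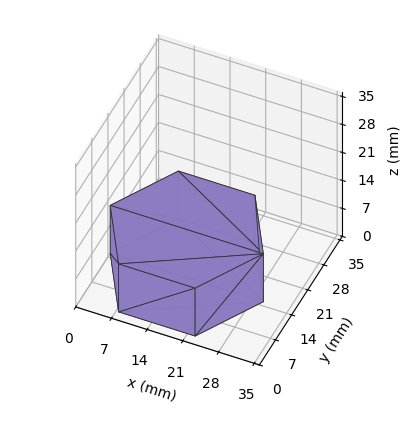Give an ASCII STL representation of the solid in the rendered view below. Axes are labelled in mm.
Reading the render: the shape is a regular 6-sided prism (a cylinder approximated with 6 flat sides), circumscribed radius ≈ 15 mm, height ≈ 12 mm (dimensions read to the nearest mm from the axis ticks). For the STL, each face is triangulated and given an outward normal.

solid part
  facet normal 0.0000 0.0000 -1.0000
    outer loop
      vertex 7.50 27.99 0.00
      vertex 22.50 27.99 0.00
      vertex 30.00 15.00 0.00
    endloop
  endfacet
  facet normal 0.0000 0.0000 -1.0000
    outer loop
      vertex 0.00 15.00 0.00
      vertex 7.50 27.99 0.00
      vertex 30.00 15.00 0.00
    endloop
  endfacet
  facet normal 0.0000 0.0000 -1.0000
    outer loop
      vertex 7.50 2.01 0.00
      vertex 0.00 15.00 0.00
      vertex 30.00 15.00 0.00
    endloop
  endfacet
  facet normal 0.0000 0.0000 -1.0000
    outer loop
      vertex 22.50 2.01 0.00
      vertex 7.50 2.01 0.00
      vertex 30.00 15.00 0.00
    endloop
  endfacet
  facet normal 0.0000 0.0000 1.0000
    outer loop
      vertex 30.00 15.00 12.00
      vertex 22.50 27.99 12.00
      vertex 7.50 27.99 12.00
    endloop
  endfacet
  facet normal 0.0000 0.0000 1.0000
    outer loop
      vertex 30.00 15.00 12.00
      vertex 7.50 27.99 12.00
      vertex 0.00 15.00 12.00
    endloop
  endfacet
  facet normal 0.0000 0.0000 1.0000
    outer loop
      vertex 30.00 15.00 12.00
      vertex 0.00 15.00 12.00
      vertex 7.50 2.01 12.00
    endloop
  endfacet
  facet normal 0.0000 0.0000 1.0000
    outer loop
      vertex 30.00 15.00 12.00
      vertex 7.50 2.01 12.00
      vertex 22.50 2.01 12.00
    endloop
  endfacet
  facet normal 0.8660 0.5000 0.0000
    outer loop
      vertex 30.00 15.00 0.00
      vertex 22.50 27.99 0.00
      vertex 22.50 27.99 12.00
    endloop
  endfacet
  facet normal 0.8660 0.5000 0.0000
    outer loop
      vertex 30.00 15.00 0.00
      vertex 22.50 27.99 12.00
      vertex 30.00 15.00 12.00
    endloop
  endfacet
  facet normal 0.0000 1.0000 0.0000
    outer loop
      vertex 22.50 27.99 0.00
      vertex 7.50 27.99 0.00
      vertex 7.50 27.99 12.00
    endloop
  endfacet
  facet normal 0.0000 1.0000 0.0000
    outer loop
      vertex 22.50 27.99 0.00
      vertex 7.50 27.99 12.00
      vertex 22.50 27.99 12.00
    endloop
  endfacet
  facet normal -0.8660 0.5000 0.0000
    outer loop
      vertex 7.50 27.99 0.00
      vertex 0.00 15.00 0.00
      vertex 0.00 15.00 12.00
    endloop
  endfacet
  facet normal -0.8660 0.5000 0.0000
    outer loop
      vertex 7.50 27.99 0.00
      vertex 0.00 15.00 12.00
      vertex 7.50 27.99 12.00
    endloop
  endfacet
  facet normal -0.8660 -0.5000 0.0000
    outer loop
      vertex 0.00 15.00 0.00
      vertex 7.50 2.01 0.00
      vertex 7.50 2.01 12.00
    endloop
  endfacet
  facet normal -0.8660 -0.5000 0.0000
    outer loop
      vertex 0.00 15.00 0.00
      vertex 7.50 2.01 12.00
      vertex 0.00 15.00 12.00
    endloop
  endfacet
  facet normal 0.0000 -1.0000 0.0000
    outer loop
      vertex 7.50 2.01 0.00
      vertex 22.50 2.01 0.00
      vertex 22.50 2.01 12.00
    endloop
  endfacet
  facet normal 0.0000 -1.0000 0.0000
    outer loop
      vertex 7.50 2.01 0.00
      vertex 22.50 2.01 12.00
      vertex 7.50 2.01 12.00
    endloop
  endfacet
  facet normal 0.8660 -0.5000 0.0000
    outer loop
      vertex 22.50 2.01 0.00
      vertex 30.00 15.00 0.00
      vertex 30.00 15.00 12.00
    endloop
  endfacet
  facet normal 0.8660 -0.5000 0.0000
    outer loop
      vertex 22.50 2.01 0.00
      vertex 30.00 15.00 12.00
      vertex 22.50 2.01 12.00
    endloop
  endfacet
endsolid part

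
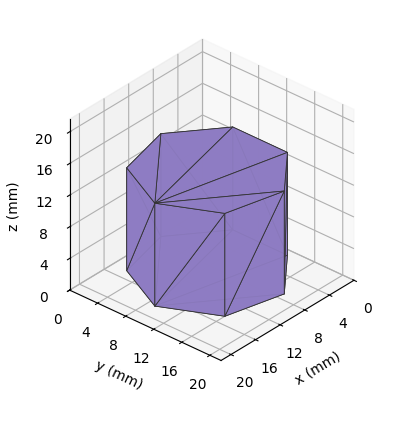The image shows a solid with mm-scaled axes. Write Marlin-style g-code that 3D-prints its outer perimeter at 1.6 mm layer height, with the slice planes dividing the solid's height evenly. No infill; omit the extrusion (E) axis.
Reading the render: the shape is a regular 7-sided prism (a cylinder approximated with 7 flat sides), circumscribed radius ≈ 9 mm, height ≈ 13 mm (dimensions read to the nearest mm from the axis ticks). For the g-code, the solid's height is divided into equal slices at the stated Δz and each level perimeter traced with G1 moves after a G0 lift.

; perimeter-only toolpath
G21 ; units = mm
G90 ; absolute positioning
G28 ; home
; layer 1
G0 Z1.6
G0 X18.0 Y9.0
G1 X14.6 Y16.0
G1 X7.0 Y17.8
G1 X0.9 Y12.9
G1 X0.9 Y5.1
G1 X7.0 Y0.2
G1 X14.6 Y2.0
G1 X18.0 Y9.0
; layer 2
G0 Z3.2
G0 X18.0 Y9.0
G1 X14.6 Y16.0
G1 X7.0 Y17.8
G1 X0.9 Y12.9
G1 X0.9 Y5.1
G1 X7.0 Y0.2
G1 X14.6 Y2.0
G1 X18.0 Y9.0
; layer 3
G0 Z4.9
G0 X18.0 Y9.0
G1 X14.6 Y16.0
G1 X7.0 Y17.8
G1 X0.9 Y12.9
G1 X0.9 Y5.1
G1 X7.0 Y0.2
G1 X14.6 Y2.0
G1 X18.0 Y9.0
; layer 4
G0 Z6.5
G0 X18.0 Y9.0
G1 X14.6 Y16.0
G1 X7.0 Y17.8
G1 X0.9 Y12.9
G1 X0.9 Y5.1
G1 X7.0 Y0.2
G1 X14.6 Y2.0
G1 X18.0 Y9.0
; layer 5
G0 Z8.1
G0 X18.0 Y9.0
G1 X14.6 Y16.0
G1 X7.0 Y17.8
G1 X0.9 Y12.9
G1 X0.9 Y5.1
G1 X7.0 Y0.2
G1 X14.6 Y2.0
G1 X18.0 Y9.0
; layer 6
G0 Z9.8
G0 X18.0 Y9.0
G1 X14.6 Y16.0
G1 X7.0 Y17.8
G1 X0.9 Y12.9
G1 X0.9 Y5.1
G1 X7.0 Y0.2
G1 X14.6 Y2.0
G1 X18.0 Y9.0
; layer 7
G0 Z11.4
G0 X18.0 Y9.0
G1 X14.6 Y16.0
G1 X7.0 Y17.8
G1 X0.9 Y12.9
G1 X0.9 Y5.1
G1 X7.0 Y0.2
G1 X14.6 Y2.0
G1 X18.0 Y9.0
; layer 8
G0 Z13.0
G0 X18.0 Y9.0
G1 X14.6 Y16.0
G1 X7.0 Y17.8
G1 X0.9 Y12.9
G1 X0.9 Y5.1
G1 X7.0 Y0.2
G1 X14.6 Y2.0
G1 X18.0 Y9.0
M2 ; end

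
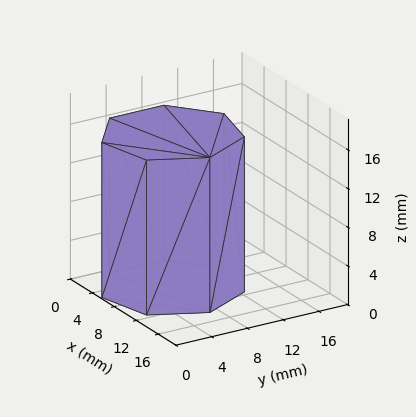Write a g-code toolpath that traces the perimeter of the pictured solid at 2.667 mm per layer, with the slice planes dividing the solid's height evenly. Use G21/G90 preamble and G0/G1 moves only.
Reading the render: the shape is a regular 7-sided prism (a cylinder approximated with 7 flat sides), circumscribed radius ≈ 7 mm, height ≈ 16 mm (dimensions read to the nearest mm from the axis ticks). For the g-code, the solid's height is divided into equal slices at the stated Δz and each level perimeter traced with G1 moves after a G0 lift.

; perimeter-only toolpath
G21 ; units = mm
G90 ; absolute positioning
G28 ; home
; layer 1
G0 Z2.667
G0 X14.000 Y7.000
G1 X11.364 Y12.473
G1 X5.442 Y13.824
G1 X0.693 Y10.037
G1 X0.693 Y3.963
G1 X5.442 Y0.176
G1 X11.364 Y1.527
G1 X14.000 Y7.000
; layer 2
G0 Z5.333
G0 X14.000 Y7.000
G1 X11.364 Y12.473
G1 X5.442 Y13.824
G1 X0.693 Y10.037
G1 X0.693 Y3.963
G1 X5.442 Y0.176
G1 X11.364 Y1.527
G1 X14.000 Y7.000
; layer 3
G0 Z8.000
G0 X14.000 Y7.000
G1 X11.364 Y12.473
G1 X5.442 Y13.824
G1 X0.693 Y10.037
G1 X0.693 Y3.963
G1 X5.442 Y0.176
G1 X11.364 Y1.527
G1 X14.000 Y7.000
; layer 4
G0 Z10.667
G0 X14.000 Y7.000
G1 X11.364 Y12.473
G1 X5.442 Y13.824
G1 X0.693 Y10.037
G1 X0.693 Y3.963
G1 X5.442 Y0.176
G1 X11.364 Y1.527
G1 X14.000 Y7.000
; layer 5
G0 Z13.333
G0 X14.000 Y7.000
G1 X11.364 Y12.473
G1 X5.442 Y13.824
G1 X0.693 Y10.037
G1 X0.693 Y3.963
G1 X5.442 Y0.176
G1 X11.364 Y1.527
G1 X14.000 Y7.000
; layer 6
G0 Z16.000
G0 X14.000 Y7.000
G1 X11.364 Y12.473
G1 X5.442 Y13.824
G1 X0.693 Y10.037
G1 X0.693 Y3.963
G1 X5.442 Y0.176
G1 X11.364 Y1.527
G1 X14.000 Y7.000
M2 ; end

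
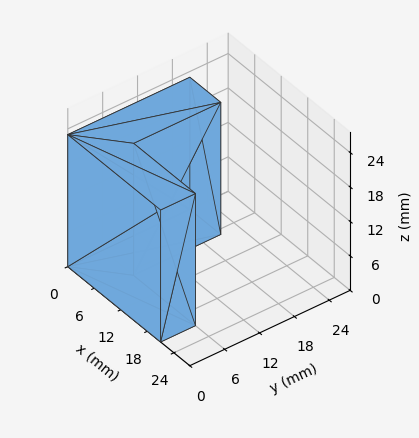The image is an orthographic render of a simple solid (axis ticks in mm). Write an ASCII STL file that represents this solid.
Reading the render: the shape is an L-shaped prism: outer 21 × 21 mm, arm thicknesses ≈ 6 mm (horizontal) and 7 mm (vertical), extruded 23 mm in z (dimensions read to the nearest mm from the axis ticks). For the STL, each face is triangulated and given an outward normal.

solid part
  facet normal 0.0000 0.0000 -1.0000
    outer loop
      vertex 21.00 6.00 0.00
      vertex 21.00 0.00 0.00
      vertex 0.00 0.00 0.00
    endloop
  endfacet
  facet normal 0.0000 0.0000 -1.0000
    outer loop
      vertex 7.00 6.00 0.00
      vertex 21.00 6.00 0.00
      vertex 0.00 0.00 0.00
    endloop
  endfacet
  facet normal 0.0000 0.0000 -1.0000
    outer loop
      vertex 7.00 21.00 0.00
      vertex 7.00 6.00 0.00
      vertex 0.00 0.00 0.00
    endloop
  endfacet
  facet normal 0.0000 0.0000 -1.0000
    outer loop
      vertex 0.00 21.00 0.00
      vertex 7.00 21.00 0.00
      vertex 0.00 0.00 0.00
    endloop
  endfacet
  facet normal 0.0000 0.0000 1.0000
    outer loop
      vertex 0.00 0.00 23.00
      vertex 21.00 0.00 23.00
      vertex 21.00 6.00 23.00
    endloop
  endfacet
  facet normal 0.0000 0.0000 1.0000
    outer loop
      vertex 0.00 0.00 23.00
      vertex 21.00 6.00 23.00
      vertex 7.00 6.00 23.00
    endloop
  endfacet
  facet normal 0.0000 0.0000 1.0000
    outer loop
      vertex 0.00 0.00 23.00
      vertex 7.00 6.00 23.00
      vertex 7.00 21.00 23.00
    endloop
  endfacet
  facet normal 0.0000 0.0000 1.0000
    outer loop
      vertex 0.00 0.00 23.00
      vertex 7.00 21.00 23.00
      vertex 0.00 21.00 23.00
    endloop
  endfacet
  facet normal 0.0000 -1.0000 0.0000
    outer loop
      vertex 0.00 0.00 0.00
      vertex 21.00 0.00 0.00
      vertex 21.00 0.00 23.00
    endloop
  endfacet
  facet normal 0.0000 -1.0000 0.0000
    outer loop
      vertex 0.00 0.00 0.00
      vertex 21.00 0.00 23.00
      vertex 0.00 0.00 23.00
    endloop
  endfacet
  facet normal 1.0000 0.0000 0.0000
    outer loop
      vertex 21.00 0.00 0.00
      vertex 21.00 6.00 0.00
      vertex 21.00 6.00 23.00
    endloop
  endfacet
  facet normal 1.0000 0.0000 0.0000
    outer loop
      vertex 21.00 0.00 0.00
      vertex 21.00 6.00 23.00
      vertex 21.00 0.00 23.00
    endloop
  endfacet
  facet normal 0.0000 1.0000 0.0000
    outer loop
      vertex 21.00 6.00 0.00
      vertex 7.00 6.00 0.00
      vertex 7.00 6.00 23.00
    endloop
  endfacet
  facet normal 0.0000 1.0000 0.0000
    outer loop
      vertex 21.00 6.00 0.00
      vertex 7.00 6.00 23.00
      vertex 21.00 6.00 23.00
    endloop
  endfacet
  facet normal 1.0000 0.0000 0.0000
    outer loop
      vertex 7.00 6.00 0.00
      vertex 7.00 21.00 0.00
      vertex 7.00 21.00 23.00
    endloop
  endfacet
  facet normal 1.0000 0.0000 0.0000
    outer loop
      vertex 7.00 6.00 0.00
      vertex 7.00 21.00 23.00
      vertex 7.00 6.00 23.00
    endloop
  endfacet
  facet normal 0.0000 1.0000 0.0000
    outer loop
      vertex 7.00 21.00 0.00
      vertex 0.00 21.00 0.00
      vertex 0.00 21.00 23.00
    endloop
  endfacet
  facet normal 0.0000 1.0000 0.0000
    outer loop
      vertex 7.00 21.00 0.00
      vertex 0.00 21.00 23.00
      vertex 7.00 21.00 23.00
    endloop
  endfacet
  facet normal -1.0000 0.0000 0.0000
    outer loop
      vertex 0.00 21.00 0.00
      vertex 0.00 0.00 0.00
      vertex 0.00 0.00 23.00
    endloop
  endfacet
  facet normal -1.0000 0.0000 0.0000
    outer loop
      vertex 0.00 21.00 0.00
      vertex 0.00 0.00 23.00
      vertex 0.00 21.00 23.00
    endloop
  endfacet
endsolid part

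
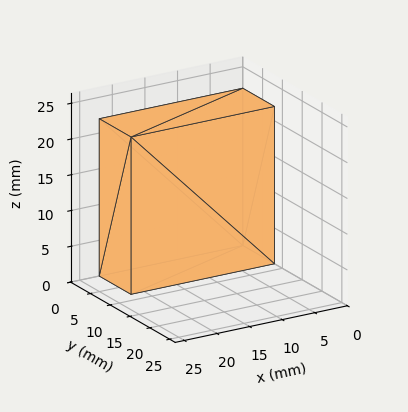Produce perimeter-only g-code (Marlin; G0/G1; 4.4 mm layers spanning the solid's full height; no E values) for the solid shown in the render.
Reading the render: the shape is a rectangular box, roughly 22 × 8 mm footprint and 22 mm tall (dimensions read to the nearest mm from the axis ticks). For the g-code, the solid's height is divided into equal slices at the stated Δz and each level perimeter traced with G1 moves after a G0 lift.

; perimeter-only toolpath
G21 ; units = mm
G90 ; absolute positioning
G28 ; home
; layer 1
G0 Z4.4
G0 X0.0 Y0.0
G1 X22.0 Y0.0
G1 X22.0 Y8.0
G1 X0.0 Y8.0
G1 X0.0 Y0.0
; layer 2
G0 Z8.8
G0 X0.0 Y0.0
G1 X22.0 Y0.0
G1 X22.0 Y8.0
G1 X0.0 Y8.0
G1 X0.0 Y0.0
; layer 3
G0 Z13.2
G0 X0.0 Y0.0
G1 X22.0 Y0.0
G1 X22.0 Y8.0
G1 X0.0 Y8.0
G1 X0.0 Y0.0
; layer 4
G0 Z17.6
G0 X0.0 Y0.0
G1 X22.0 Y0.0
G1 X22.0 Y8.0
G1 X0.0 Y8.0
G1 X0.0 Y0.0
; layer 5
G0 Z22.0
G0 X0.0 Y0.0
G1 X22.0 Y0.0
G1 X22.0 Y8.0
G1 X0.0 Y8.0
G1 X0.0 Y0.0
M2 ; end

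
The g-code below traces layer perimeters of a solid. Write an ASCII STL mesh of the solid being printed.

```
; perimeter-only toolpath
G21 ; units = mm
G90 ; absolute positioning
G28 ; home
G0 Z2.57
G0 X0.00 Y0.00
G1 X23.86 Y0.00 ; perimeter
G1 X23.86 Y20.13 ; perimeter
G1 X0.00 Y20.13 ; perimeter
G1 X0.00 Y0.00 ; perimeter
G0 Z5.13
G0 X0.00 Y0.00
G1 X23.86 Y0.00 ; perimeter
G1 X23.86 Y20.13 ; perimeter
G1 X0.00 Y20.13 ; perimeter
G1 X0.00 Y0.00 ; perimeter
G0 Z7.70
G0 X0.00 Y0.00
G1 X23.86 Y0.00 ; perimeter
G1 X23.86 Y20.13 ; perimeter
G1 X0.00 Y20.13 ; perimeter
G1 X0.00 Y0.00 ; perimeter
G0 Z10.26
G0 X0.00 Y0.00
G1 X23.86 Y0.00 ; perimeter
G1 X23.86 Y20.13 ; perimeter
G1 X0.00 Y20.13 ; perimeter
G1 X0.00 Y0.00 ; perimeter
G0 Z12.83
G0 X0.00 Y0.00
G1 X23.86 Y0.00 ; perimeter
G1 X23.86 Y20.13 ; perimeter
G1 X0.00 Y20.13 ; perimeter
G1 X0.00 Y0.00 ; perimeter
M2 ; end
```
solid part
  facet normal 0.0000 0.0000 -1.0000
    outer loop
      vertex 23.86 20.13 0.00
      vertex 23.86 0.00 0.00
      vertex 0.00 0.00 0.00
    endloop
  endfacet
  facet normal 0.0000 0.0000 -1.0000
    outer loop
      vertex 0.00 20.13 0.00
      vertex 23.86 20.13 0.00
      vertex 0.00 0.00 0.00
    endloop
  endfacet
  facet normal 0.0000 0.0000 1.0000
    outer loop
      vertex 0.00 0.00 12.83
      vertex 23.86 0.00 12.83
      vertex 23.86 20.13 12.83
    endloop
  endfacet
  facet normal 0.0000 0.0000 1.0000
    outer loop
      vertex 0.00 0.00 12.83
      vertex 23.86 20.13 12.83
      vertex 0.00 20.13 12.83
    endloop
  endfacet
  facet normal 0.0000 -1.0000 0.0000
    outer loop
      vertex 0.00 0.00 0.00
      vertex 23.86 0.00 0.00
      vertex 23.86 0.00 12.83
    endloop
  endfacet
  facet normal 0.0000 -1.0000 0.0000
    outer loop
      vertex 0.00 0.00 0.00
      vertex 23.86 0.00 12.83
      vertex 0.00 0.00 12.83
    endloop
  endfacet
  facet normal 0.0000 1.0000 0.0000
    outer loop
      vertex 23.86 20.13 12.83
      vertex 23.86 20.13 0.00
      vertex 0.00 20.13 0.00
    endloop
  endfacet
  facet normal 0.0000 1.0000 0.0000
    outer loop
      vertex 0.00 20.13 12.83
      vertex 23.86 20.13 12.83
      vertex 0.00 20.13 0.00
    endloop
  endfacet
  facet normal -1.0000 0.0000 0.0000
    outer loop
      vertex 0.00 20.13 12.83
      vertex 0.00 20.13 0.00
      vertex 0.00 0.00 0.00
    endloop
  endfacet
  facet normal -1.0000 0.0000 0.0000
    outer loop
      vertex 0.00 0.00 12.83
      vertex 0.00 20.13 12.83
      vertex 0.00 0.00 0.00
    endloop
  endfacet
  facet normal 1.0000 0.0000 0.0000
    outer loop
      vertex 23.86 0.00 0.00
      vertex 23.86 20.13 0.00
      vertex 23.86 20.13 12.83
    endloop
  endfacet
  facet normal 1.0000 0.0000 0.0000
    outer loop
      vertex 23.86 0.00 0.00
      vertex 23.86 20.13 12.83
      vertex 23.86 0.00 12.83
    endloop
  endfacet
endsolid part

The G0 Z moves step by Δz≈2.57 mm. Every layer's G1 loop is the same polygon, so the solid is a straight extrusion of it from z=0 to z≈12.8. Closing with flat bottom and top caps and triangulating gives 12 facets — a rectangular box, roughly 23.9 × 20.1 mm footprint and 12.8 mm tall.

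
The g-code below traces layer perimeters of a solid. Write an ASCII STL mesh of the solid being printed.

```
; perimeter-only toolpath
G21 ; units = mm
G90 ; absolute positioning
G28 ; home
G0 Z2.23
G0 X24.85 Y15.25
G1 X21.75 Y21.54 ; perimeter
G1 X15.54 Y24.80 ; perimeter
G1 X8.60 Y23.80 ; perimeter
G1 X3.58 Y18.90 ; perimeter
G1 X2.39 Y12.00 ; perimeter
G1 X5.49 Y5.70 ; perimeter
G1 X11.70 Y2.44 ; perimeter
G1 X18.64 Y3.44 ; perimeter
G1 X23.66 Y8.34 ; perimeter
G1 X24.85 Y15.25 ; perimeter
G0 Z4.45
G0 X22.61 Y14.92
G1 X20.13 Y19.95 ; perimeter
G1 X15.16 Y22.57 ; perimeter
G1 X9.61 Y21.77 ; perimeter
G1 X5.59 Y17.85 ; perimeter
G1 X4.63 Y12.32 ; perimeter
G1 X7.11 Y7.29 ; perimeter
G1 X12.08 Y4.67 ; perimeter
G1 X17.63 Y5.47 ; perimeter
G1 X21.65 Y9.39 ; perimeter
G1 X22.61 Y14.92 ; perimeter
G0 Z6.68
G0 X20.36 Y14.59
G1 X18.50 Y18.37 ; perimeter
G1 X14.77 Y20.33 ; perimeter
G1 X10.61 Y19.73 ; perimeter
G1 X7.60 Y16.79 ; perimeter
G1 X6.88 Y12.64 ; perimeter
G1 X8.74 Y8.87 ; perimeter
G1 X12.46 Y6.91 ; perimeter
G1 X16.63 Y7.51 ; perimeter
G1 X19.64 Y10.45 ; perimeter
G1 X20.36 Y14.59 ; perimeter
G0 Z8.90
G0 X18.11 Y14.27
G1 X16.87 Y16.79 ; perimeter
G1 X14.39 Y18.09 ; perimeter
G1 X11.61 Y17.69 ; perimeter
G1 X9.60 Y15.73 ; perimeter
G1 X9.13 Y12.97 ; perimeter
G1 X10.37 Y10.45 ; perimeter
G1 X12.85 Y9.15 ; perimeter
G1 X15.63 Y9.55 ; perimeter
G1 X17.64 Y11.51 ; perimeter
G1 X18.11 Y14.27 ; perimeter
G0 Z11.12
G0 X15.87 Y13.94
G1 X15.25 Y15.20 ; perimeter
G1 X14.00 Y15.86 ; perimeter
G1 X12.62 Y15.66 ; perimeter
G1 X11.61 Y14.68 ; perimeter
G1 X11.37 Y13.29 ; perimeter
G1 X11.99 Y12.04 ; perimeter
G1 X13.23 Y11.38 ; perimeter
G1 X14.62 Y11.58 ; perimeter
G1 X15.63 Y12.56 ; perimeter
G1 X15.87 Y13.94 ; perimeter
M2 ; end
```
solid part
  facet normal 0.0000 0.0000 -1.0000
    outer loop
      vertex 15.93 27.04 0.00
      vertex 23.38 23.12 0.00
      vertex 27.10 15.57 0.00
    endloop
  endfacet
  facet normal 0.0000 0.0000 -1.0000
    outer loop
      vertex 7.60 25.84 0.00
      vertex 15.93 27.04 0.00
      vertex 27.10 15.57 0.00
    endloop
  endfacet
  facet normal 0.0000 0.0000 -1.0000
    outer loop
      vertex 1.57 19.96 0.00
      vertex 7.60 25.84 0.00
      vertex 27.10 15.57 0.00
    endloop
  endfacet
  facet normal 0.0000 0.0000 -1.0000
    outer loop
      vertex 0.14 11.67 0.00
      vertex 1.57 19.96 0.00
      vertex 27.10 15.57 0.00
    endloop
  endfacet
  facet normal 0.0000 0.0000 -1.0000
    outer loop
      vertex 3.86 4.12 0.00
      vertex 0.14 11.67 0.00
      vertex 27.10 15.57 0.00
    endloop
  endfacet
  facet normal 0.0000 0.0000 -1.0000
    outer loop
      vertex 11.31 0.20 0.00
      vertex 3.86 4.12 0.00
      vertex 27.10 15.57 0.00
    endloop
  endfacet
  facet normal 0.0000 0.0000 -1.0000
    outer loop
      vertex 19.64 1.40 0.00
      vertex 11.31 0.20 0.00
      vertex 27.10 15.57 0.00
    endloop
  endfacet
  facet normal 0.0000 0.0000 -1.0000
    outer loop
      vertex 25.67 7.28 0.00
      vertex 19.64 1.40 0.00
      vertex 27.10 15.57 0.00
    endloop
  endfacet
  facet normal 0.6438 0.3172 0.6964
    outer loop
      vertex 27.10 15.57 0.00
      vertex 23.38 23.12 0.00
      vertex 13.62 13.62 13.35
    endloop
  endfacet
  facet normal 0.3342 0.6352 0.6963
    outer loop
      vertex 23.38 23.12 0.00
      vertex 15.93 27.04 0.00
      vertex 13.62 13.62 13.35
    endloop
  endfacet
  facet normal -0.1023 0.7104 0.6964
    outer loop
      vertex 15.93 27.04 0.00
      vertex 7.60 25.84 0.00
      vertex 13.62 13.62 13.35
    endloop
  endfacet
  facet normal -0.5011 0.5139 0.6963
    outer loop
      vertex 7.60 25.84 0.00
      vertex 1.57 19.96 0.00
      vertex 13.62 13.62 13.35
    endloop
  endfacet
  facet normal -0.7073 0.1220 0.6963
    outer loop
      vertex 1.57 19.96 0.00
      vertex 0.14 11.67 0.00
      vertex 13.62 13.62 13.35
    endloop
  endfacet
  facet normal -0.6438 -0.3172 0.6964
    outer loop
      vertex 0.14 11.67 0.00
      vertex 3.86 4.12 0.00
      vertex 13.62 13.62 13.35
    endloop
  endfacet
  facet normal -0.3342 -0.6352 0.6963
    outer loop
      vertex 3.86 4.12 0.00
      vertex 11.31 0.20 0.00
      vertex 13.62 13.62 13.35
    endloop
  endfacet
  facet normal 0.1023 -0.7104 0.6964
    outer loop
      vertex 11.31 0.20 0.00
      vertex 19.64 1.40 0.00
      vertex 13.62 13.62 13.35
    endloop
  endfacet
  facet normal 0.5011 -0.5139 0.6963
    outer loop
      vertex 19.64 1.40 0.00
      vertex 25.67 7.28 0.00
      vertex 13.62 13.62 13.35
    endloop
  endfacet
  facet normal 0.7073 -0.1220 0.6963
    outer loop
      vertex 25.67 7.28 0.00
      vertex 27.10 15.57 0.00
      vertex 13.62 13.62 13.35
    endloop
  endfacet
endsolid part

The G0 Z moves step by Δz≈2.23 mm. The G1 loops shrink linearly with z, so the solid tapers from its base footprint up to z≈13.3. Closing with a flat bottom cap and the tapered top and triangulating gives 18 facets — a regular 10-sided pyramid, base circumscribed radius ≈ 13.6 mm, apex at z ≈ 13.3 mm.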